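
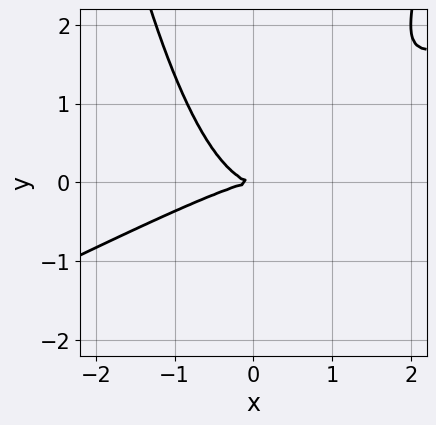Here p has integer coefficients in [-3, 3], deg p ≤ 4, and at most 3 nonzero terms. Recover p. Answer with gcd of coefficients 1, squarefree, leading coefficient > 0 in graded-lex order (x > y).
1. deg p = 3. A generic line meets the curve in up to 3 points.
2. Observable constraints: it crosses the y-axis at the gridline y = 0; it crosses the x-axis at the gridline x = 0.
3. These observations pin down the coefficients.

x^3 - 2*x^2*y + 2*y^2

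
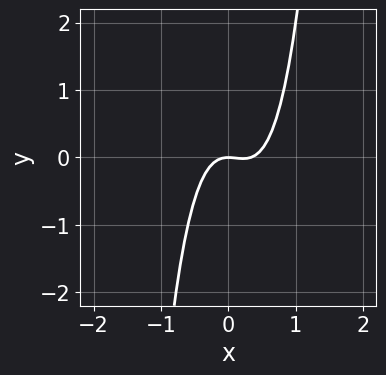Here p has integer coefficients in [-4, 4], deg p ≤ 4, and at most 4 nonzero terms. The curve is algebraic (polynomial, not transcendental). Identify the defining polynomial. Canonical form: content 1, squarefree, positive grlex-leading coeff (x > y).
3*x^3 - x^2 - y

1. deg p = 3. A generic line meets the curve in up to 3 points.
2. Observable constraints: one x-axis crossing is at x = 0; one y-axis crossing is at y = 0.
3. Together with the visible shape, these determine p as stated.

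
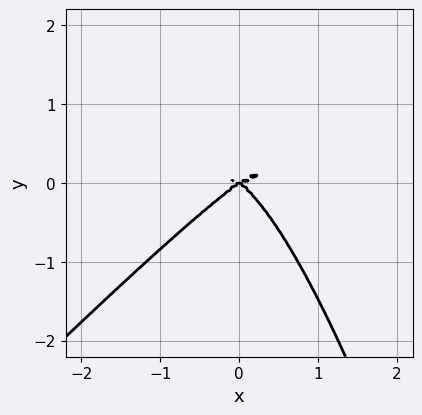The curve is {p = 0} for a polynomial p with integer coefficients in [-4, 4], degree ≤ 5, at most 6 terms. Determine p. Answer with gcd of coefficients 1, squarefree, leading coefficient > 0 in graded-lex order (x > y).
2*x^4 - 2*x^3*y - x^2*y + 2*y^3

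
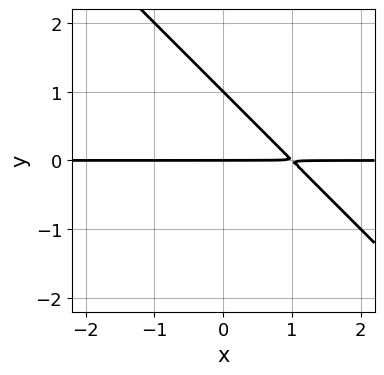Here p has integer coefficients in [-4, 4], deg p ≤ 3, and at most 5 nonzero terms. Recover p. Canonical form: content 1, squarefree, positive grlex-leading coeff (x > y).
x*y + y^2 - y

(a) deg p = 2.
(b) From the axis intercepts and sections: among the integer gridlines, it crosses the y-axis at y ∈ {0, 1}; the visible x-axis segment lies entirely on the curve.
(c) Assembling these constraints gives the stated polynomial.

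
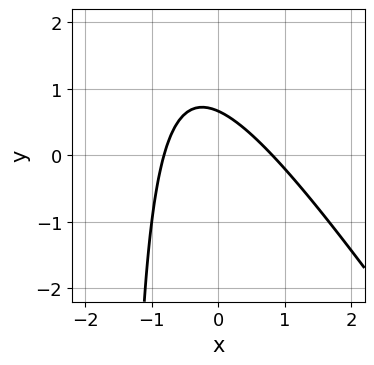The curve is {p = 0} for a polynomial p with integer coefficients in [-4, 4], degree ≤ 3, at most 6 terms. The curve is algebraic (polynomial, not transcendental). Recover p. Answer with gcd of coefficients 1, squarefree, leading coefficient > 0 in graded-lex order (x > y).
1. deg p = 2. No degree-1 curve has this shape.
2. Putting this together gives p.

3*x^2 + 2*x*y + 3*y - 2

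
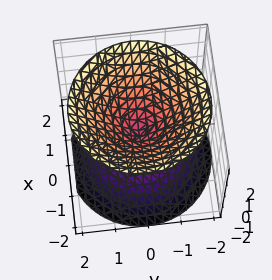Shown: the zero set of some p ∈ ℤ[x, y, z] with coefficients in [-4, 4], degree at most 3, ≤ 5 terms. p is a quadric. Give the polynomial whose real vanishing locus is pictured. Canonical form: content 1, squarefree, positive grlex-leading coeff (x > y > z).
First, there are 2 components. Treating them together as one polynomial.
Then, deg p = 2. Two nappes meeting at a single point; a quadric.
Then, symmetries: the z-axis is an axis of rotation, so x and y enter only as x² + y²; it's symmetric under z → −z, forcing even powers of z.
Then, from the axis intercepts and sections: it crosses the y-axis at the gridline y = 0; a circular section at z = -1 has radius exactly 1; it meets the x-axis at x = 0 (among the integer gridlines).
Finally, these observations pin down the coefficients.

x^2 + y^2 - z^2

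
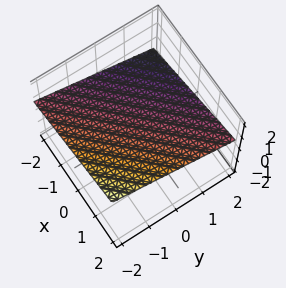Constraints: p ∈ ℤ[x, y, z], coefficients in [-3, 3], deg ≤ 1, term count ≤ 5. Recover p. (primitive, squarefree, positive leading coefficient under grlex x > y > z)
x - y - 3*z + 2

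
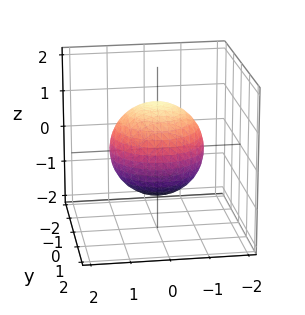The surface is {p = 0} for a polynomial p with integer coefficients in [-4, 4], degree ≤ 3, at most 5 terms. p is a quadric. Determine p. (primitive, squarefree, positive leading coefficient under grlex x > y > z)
2*x^2 + 2*y^2 + 2*z^2 - 3

1. deg p = 2. Bounded and convex; a quadric.
2. Symmetry: the z-axis is an axis of rotation, so x and y enter only as x² + y²; the z ↦ −z reflection is a symmetry, so z appears only in even powers.
3. Reading off the gridlines: a circular section at z = 0 has radius between 1 and 2.
4. Assembling these constraints gives the stated polynomial.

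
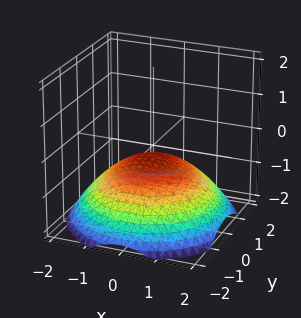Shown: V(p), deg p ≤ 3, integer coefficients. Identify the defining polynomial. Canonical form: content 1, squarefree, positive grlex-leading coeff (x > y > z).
First, the degree is 2 — the shape is more complex than any degree-1 surface.
Then, symmetries: the z-axis is an axis of rotation, so x and y enter only as x² + y².
Next, observable constraints: a circular section at z = -1 has radius between 1 and 2; the surface avoids every integer y-axis point in the box; it misses every integer gridline on the x-axis.
Finally, putting this together gives p.

x^2 + y^2 + 3*z + 1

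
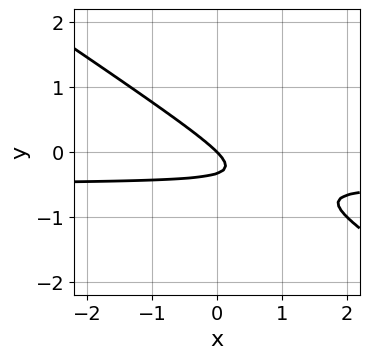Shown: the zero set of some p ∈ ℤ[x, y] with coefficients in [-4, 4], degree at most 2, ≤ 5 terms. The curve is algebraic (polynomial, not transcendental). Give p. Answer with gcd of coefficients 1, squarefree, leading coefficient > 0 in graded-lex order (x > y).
First, degree: a generic line meets the curve in up to 2 points, so deg p = 2.
Next, checking where it meets the axes: one y-axis crossing is at y = 0; it meets the x-axis at x = 0 (among the integer gridlines).
Finally, solving for integer coefficients yields p as stated.

2*x*y + 3*y^2 + x + y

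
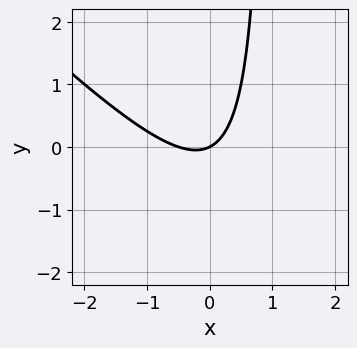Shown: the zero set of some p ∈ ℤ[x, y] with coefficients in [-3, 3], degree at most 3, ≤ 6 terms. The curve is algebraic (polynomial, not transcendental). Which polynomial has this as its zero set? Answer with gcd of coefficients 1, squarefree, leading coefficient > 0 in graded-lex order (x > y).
2*x^2 + 2*x*y + x - 2*y

Degree: no degree-1 curve has this shape, so deg p = 2.
From the visible intercepts: it meets the x-axis at x = 0 (among the integer gridlines); it meets the y-axis at y = 0 (among the integer gridlines).
Putting this together gives p.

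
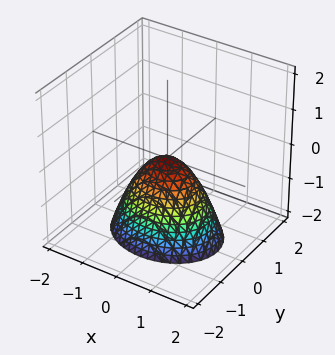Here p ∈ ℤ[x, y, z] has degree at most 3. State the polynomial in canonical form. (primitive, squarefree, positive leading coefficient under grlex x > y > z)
2*x^2 + 3*y^2 + 2*z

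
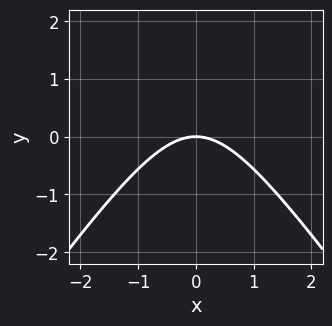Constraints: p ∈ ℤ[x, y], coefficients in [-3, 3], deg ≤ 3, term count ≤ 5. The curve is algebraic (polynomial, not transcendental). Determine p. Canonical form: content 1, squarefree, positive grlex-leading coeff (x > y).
2*x^2 - y^2 + 3*y

1. deg p = 2.
2. Symmetries: mirror symmetry x ↦ −x ⇒ only even powers of x.
3. Observable constraints: it meets the x-axis at x = 0 (among the integer gridlines); one y-axis crossing is at y = 0.
4. Together with the visible shape, these determine p as stated.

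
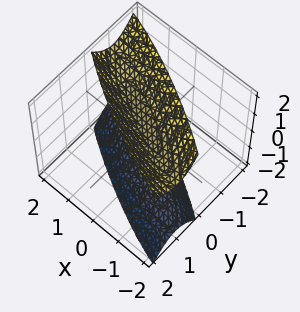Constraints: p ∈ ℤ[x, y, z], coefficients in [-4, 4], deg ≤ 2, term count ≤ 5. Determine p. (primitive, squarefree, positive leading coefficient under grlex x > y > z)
(a) I count 2 distinct pieces. Treating them together as one polynomial.
(b) The degree is 2 — no degree-1 surface has this shape.
(c) From the visible intercepts: the surface avoids every integer x-axis point in the box; it misses every integer gridline on the y-axis; among the integer gridlines, it crosses the z-axis at z ∈ {-1, 1}.
(d) Solving for integer coefficients yields p as stated.

x^2 + 3*x*y + 3*y^2 - z^2 + 1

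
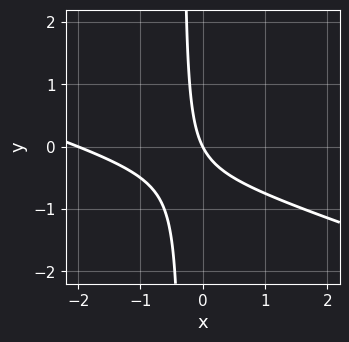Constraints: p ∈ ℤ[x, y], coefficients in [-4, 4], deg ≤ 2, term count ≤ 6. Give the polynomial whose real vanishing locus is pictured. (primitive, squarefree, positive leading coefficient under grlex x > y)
First, deg p = 2.
Then, against the integer gridlines: it crosses the y-axis at the gridline y = 0; among the integer gridlines, it crosses the x-axis at x ∈ {-2, 0}.
Finally, matching integer coefficients to the picture gives p.

x^2 + 3*x*y + 2*x + y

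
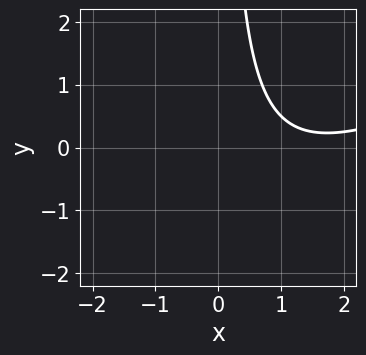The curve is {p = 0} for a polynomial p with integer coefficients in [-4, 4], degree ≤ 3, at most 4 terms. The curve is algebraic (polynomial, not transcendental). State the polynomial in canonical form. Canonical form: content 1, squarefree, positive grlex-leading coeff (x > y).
The degree is 2 — no degree-1 curve has this shape.
Observable constraints: the curve avoids every integer x-axis point in the box; the curve avoids every integer y-axis point in the box.
Fitting integer coefficients to these (and the overall shape) gives p.

x^2 - 2*x*y - 3*x + 3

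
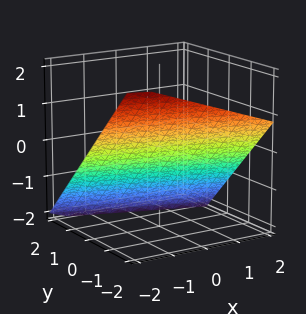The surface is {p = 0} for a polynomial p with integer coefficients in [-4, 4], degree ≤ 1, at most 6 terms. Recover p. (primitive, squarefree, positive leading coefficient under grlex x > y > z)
x + 3*y + 3*z + 2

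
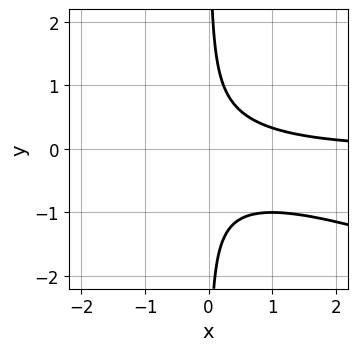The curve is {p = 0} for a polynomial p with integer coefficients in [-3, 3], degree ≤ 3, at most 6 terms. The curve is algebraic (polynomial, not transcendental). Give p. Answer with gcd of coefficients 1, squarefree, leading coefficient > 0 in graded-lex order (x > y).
First, degree: the shape is more complex than any degree-2 curve, so deg p = 3.
Then, reading off the gridlines: it misses every integer gridline on the y-axis; it misses every integer gridline on the x-axis.
Finally, matching integer coefficients to the picture gives p.

x^2*y + 3*x*y^2 + x*y - 1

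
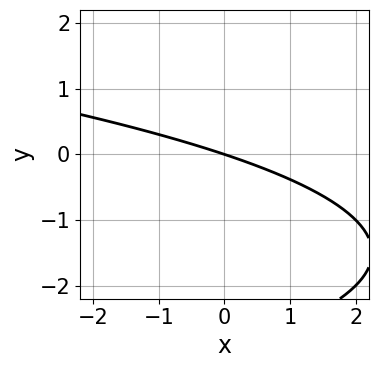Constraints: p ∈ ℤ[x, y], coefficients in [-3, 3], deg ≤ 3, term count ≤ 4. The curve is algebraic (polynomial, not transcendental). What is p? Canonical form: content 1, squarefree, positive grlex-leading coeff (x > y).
y^2 + x + 3*y

First, the degree is 2 — a generic line meets the curve in up to 2 points.
Then, against the integer gridlines: it meets the y-axis at y = 0 (among the integer gridlines); it crosses the x-axis at the gridline x = 0.
Finally, fitting integer coefficients to these (and the overall shape) gives p.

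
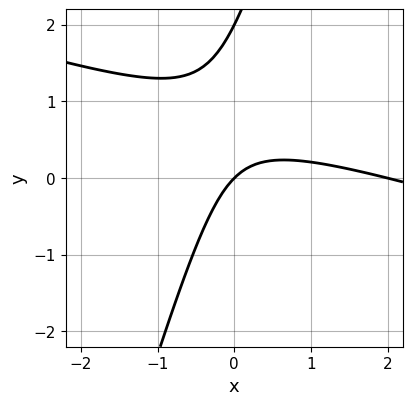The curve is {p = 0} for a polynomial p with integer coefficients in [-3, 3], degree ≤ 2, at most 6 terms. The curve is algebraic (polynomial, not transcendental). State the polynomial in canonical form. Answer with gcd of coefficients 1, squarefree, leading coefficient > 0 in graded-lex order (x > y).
x^2 + 3*x*y - y^2 - 2*x + 2*y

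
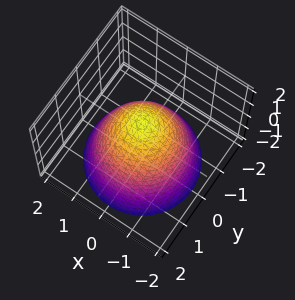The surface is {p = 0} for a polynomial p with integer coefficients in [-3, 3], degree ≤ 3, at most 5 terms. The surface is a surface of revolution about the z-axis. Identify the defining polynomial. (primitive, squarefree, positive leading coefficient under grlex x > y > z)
First, the degree is 2 — no degree-1 surface has this shape.
Next, symmetries: rotational symmetry about the z-axis ⇒ p depends on x, y only through x² + y².
Then, from the visible intercepts: a circular section at z = -2 has radius between 1 and 2; among the integer gridlines, it crosses the y-axis at y ∈ {-1, 1}; the x-axis gridline crossings are at x ∈ {-1, 1}.
Finally, the integer polynomial consistent with all of this is the stated p.

x^2 + y^2 + z - 1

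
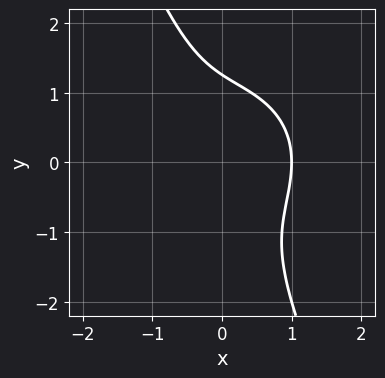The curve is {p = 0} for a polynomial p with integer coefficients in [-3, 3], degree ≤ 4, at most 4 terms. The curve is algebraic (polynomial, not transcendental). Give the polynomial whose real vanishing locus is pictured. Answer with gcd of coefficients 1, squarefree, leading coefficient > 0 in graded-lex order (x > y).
Degree: a generic line meets the curve in up to 3 points, so deg p = 3.
Checking where it meets the axes: one x-axis crossing is at x = 1.
Fitting integer coefficients to these (and the overall shape) gives p.

2*x^3 + 2*x*y^2 + y^3 - 2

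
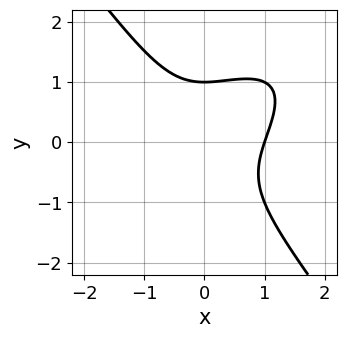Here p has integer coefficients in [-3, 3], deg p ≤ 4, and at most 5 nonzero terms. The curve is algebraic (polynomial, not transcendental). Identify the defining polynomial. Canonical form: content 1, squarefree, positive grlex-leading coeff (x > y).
1. The degree is 3 — no degree-2 curve has this shape.
2. Checking where it meets the axes: it meets the x-axis at x = 1 (among the integer gridlines); it meets the y-axis at y = 1 (among the integer gridlines).
3. Together with the visible shape, these determine p as stated.

x^3 - x^2*y + y^3 - 1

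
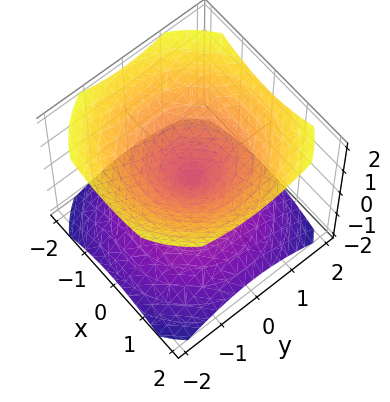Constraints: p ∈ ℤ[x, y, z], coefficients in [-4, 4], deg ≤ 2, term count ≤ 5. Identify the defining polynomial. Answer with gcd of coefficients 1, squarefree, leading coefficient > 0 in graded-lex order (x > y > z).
First, there are 2 components.
Then, the degree is 2 — two nappes meeting at a single point; a quadric.
Next, symmetries: mirror symmetry z ↦ −z ⇒ only even powers of z; rotational symmetry about the z-axis ⇒ p depends on x, y only through x² + y².
Then, reading off the gridlines: it crosses the y-axis at the gridline y = 0; one x-axis crossing is at x = 0.
Finally, solving for integer coefficients yields p as stated.

2*x^2 + 2*y^2 - 3*z^2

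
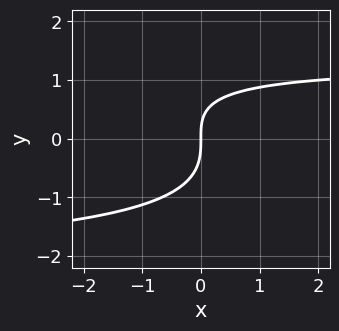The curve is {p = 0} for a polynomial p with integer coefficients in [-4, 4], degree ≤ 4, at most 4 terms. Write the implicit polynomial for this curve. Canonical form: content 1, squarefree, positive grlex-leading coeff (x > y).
x*y^2 + 2*y^3 + x*y - 3*x

1. The degree is 3 — a generic line meets the curve in up to 3 points.
2. Observable constraints: it meets the x-axis at x = 0 (among the integer gridlines); it crosses the y-axis at the gridline y = 0.
3. Solving for integer coefficients yields p as stated.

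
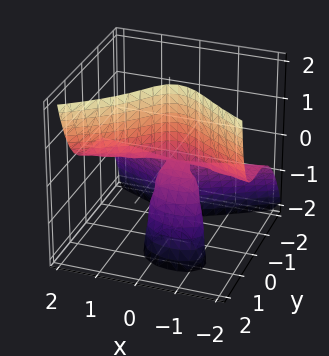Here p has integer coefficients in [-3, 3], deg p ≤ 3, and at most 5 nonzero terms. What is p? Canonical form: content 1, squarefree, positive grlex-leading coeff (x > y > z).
(a) Degree: the shape is more complex than any degree-2 surface, so deg p = 3.
(b) Observable constraints: the visible z-axis segment lies entirely on the surface; the visible x-axis segment lies entirely on the surface; one y-axis crossing is at y = 0.
(c) Together with the visible shape, these determine p as stated.

2*x^2*z + x*y*z - 3*y^3 + x*z - 2*y*z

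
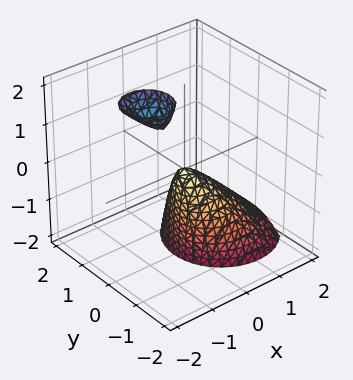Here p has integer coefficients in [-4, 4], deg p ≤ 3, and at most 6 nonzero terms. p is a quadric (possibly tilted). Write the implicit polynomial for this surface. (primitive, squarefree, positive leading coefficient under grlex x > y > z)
3*x^2 + 3*x*z + 3*y^2 + z

1. There are 2 components. Treating them together as one polynomial.
2. The degree is 2 — no degree-1 surface has this shape.
3. From the axis intercepts and sections: it meets the z-axis at z = 0 (among the integer gridlines); one y-axis crossing is at y = 0; it meets the x-axis at x = 0 (among the integer gridlines).
4. Assembling these constraints gives the stated polynomial.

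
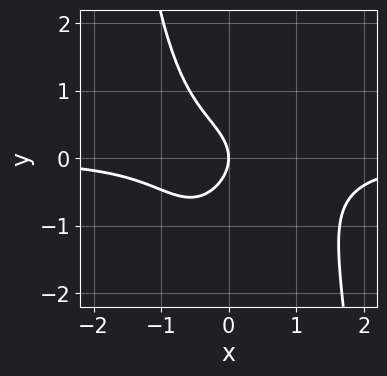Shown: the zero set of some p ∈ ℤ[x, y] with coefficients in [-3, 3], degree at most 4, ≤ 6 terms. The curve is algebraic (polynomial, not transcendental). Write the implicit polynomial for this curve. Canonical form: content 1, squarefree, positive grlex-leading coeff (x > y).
1. deg p = 4. No degree-3 curve has this shape.
2. Reading off the gridlines: it crosses the y-axis at the gridline y = 0; it meets the x-axis at x = 0 (among the integer gridlines).
3. Fitting integer coefficients to these (and the overall shape) gives p.

3*x^3*y - 2*x^2*y + 3*y^2 + 3*x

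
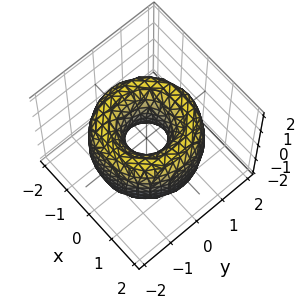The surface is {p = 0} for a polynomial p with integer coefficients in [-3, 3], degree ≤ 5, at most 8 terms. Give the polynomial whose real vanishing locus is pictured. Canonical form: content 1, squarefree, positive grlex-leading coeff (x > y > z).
1. The degree is 4 — the shape is more complex than any degree-3 surface.
2. Symmetries: the z-axis is an axis of rotation, so x and y enter only as x² + y².
3. Observable constraints: the surface avoids every integer z-axis point in the box; a circular section at z = 1 has radius exactly 1.
4. Matching integer coefficients to the picture gives p.

x^4 + 2*x^2*y^2 + y^4 - 3*x^2 - 3*y^2 + z^2 + 1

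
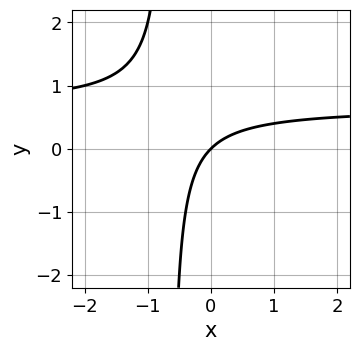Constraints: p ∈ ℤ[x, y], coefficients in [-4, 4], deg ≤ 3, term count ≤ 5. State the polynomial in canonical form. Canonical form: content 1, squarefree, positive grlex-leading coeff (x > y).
1. deg p = 2.
2. Checking where it meets the axes: it meets the y-axis at y = 0 (among the integer gridlines); it meets the x-axis at x = 0 (among the integer gridlines).
3. Putting this together gives p.

3*x*y - 2*x + 2*y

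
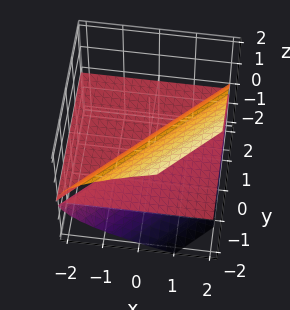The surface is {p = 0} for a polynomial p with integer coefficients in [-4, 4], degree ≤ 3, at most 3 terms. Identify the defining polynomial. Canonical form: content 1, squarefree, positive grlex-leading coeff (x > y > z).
2*z^3 - 3*x*z + 3*y*z

There are 2 components. Treating them together as one polynomial.
The degree is 3 — a generic line meets the surface in up to 3 points.
From the axis intercepts and sections: every point of the y-axis in the box is on the surface; it meets the z-axis at z = 0 (among the integer gridlines).
Solving for integer coefficients yields p as stated. Check: (-1, 0, 0) on the x-axis lies on the surface, and p(-1, 0, 0) = 0. ✓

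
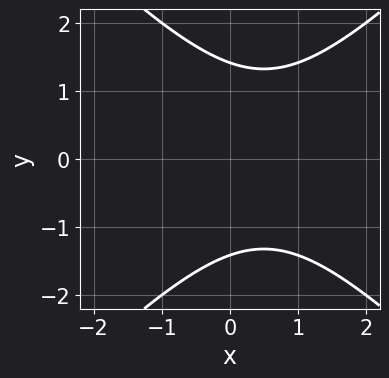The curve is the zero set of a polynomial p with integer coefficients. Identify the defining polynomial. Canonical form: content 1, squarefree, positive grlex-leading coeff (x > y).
1. deg p = 2. The shape is more complex than any degree-1 curve.
2. Symmetries: the y ↦ −y reflection is a symmetry, so y appears only in even powers.
3. From the axis intercepts and sections: no x-intercept at any integer in the box.
4. These observations pin down the coefficients.

x^2 - y^2 - x + 2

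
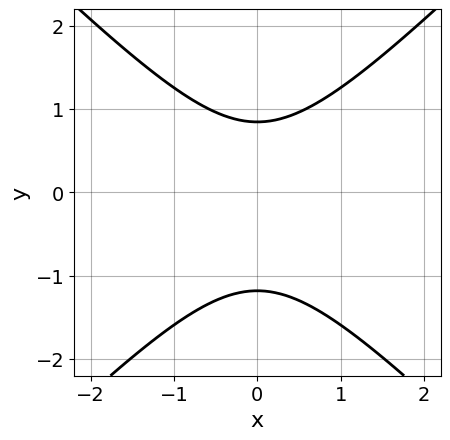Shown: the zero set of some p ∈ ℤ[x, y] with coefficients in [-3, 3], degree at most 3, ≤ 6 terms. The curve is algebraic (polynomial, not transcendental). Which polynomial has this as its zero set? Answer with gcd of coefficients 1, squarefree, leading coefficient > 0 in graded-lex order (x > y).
1. deg p = 2. A generic line meets the curve in up to 2 points.
2. Symmetries: mirror symmetry x ↦ −x ⇒ only even powers of x.
3. Against the integer gridlines: it misses every integer gridline on the x-axis.
4. Fitting integer coefficients to these (and the overall shape) gives p.

3*x^2 - 3*y^2 - y + 3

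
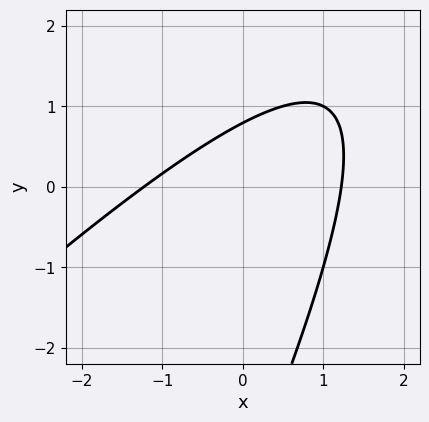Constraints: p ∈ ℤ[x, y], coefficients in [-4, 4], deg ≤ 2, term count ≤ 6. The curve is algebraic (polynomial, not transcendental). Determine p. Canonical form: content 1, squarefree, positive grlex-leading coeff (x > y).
2*x^2 - 3*x*y + y^2 + 3*y - 3

First, the degree is 2 — the shape is more complex than any degree-1 curve.
Finally, the integer polynomial consistent with all of this is the stated p.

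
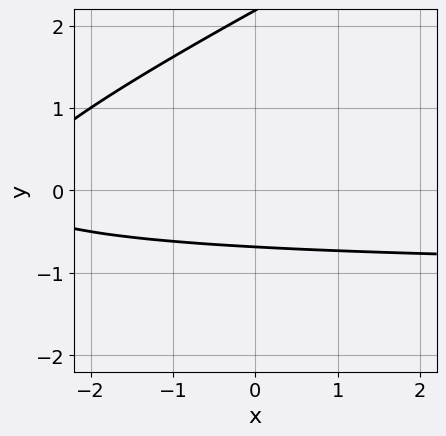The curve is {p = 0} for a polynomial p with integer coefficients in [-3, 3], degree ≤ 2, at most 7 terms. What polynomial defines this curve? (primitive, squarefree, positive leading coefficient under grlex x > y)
x*y - 2*y^2 + x + 3*y + 3

(a) The degree is 2 — no degree-1 curve has this shape.
(b) Against the integer gridlines: no x-intercept at any integer in the box.
(c) Putting this together gives p.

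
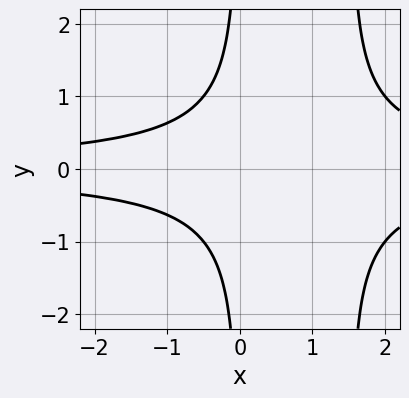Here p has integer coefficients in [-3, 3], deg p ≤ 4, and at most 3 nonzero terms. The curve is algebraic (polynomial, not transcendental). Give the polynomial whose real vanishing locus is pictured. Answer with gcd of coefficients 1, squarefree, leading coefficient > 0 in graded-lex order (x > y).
2*x^2*y^2 - 3*x*y^2 - 2

Degree: no degree-3 curve has this shape, so deg p = 4.
Symmetries: mirror symmetry y ↦ −y ⇒ only even powers of y.
Against the integer gridlines: the curve avoids every integer x-axis point in the box; no y-intercept at any integer in the box.
The integer polynomial consistent with all of this is the stated p.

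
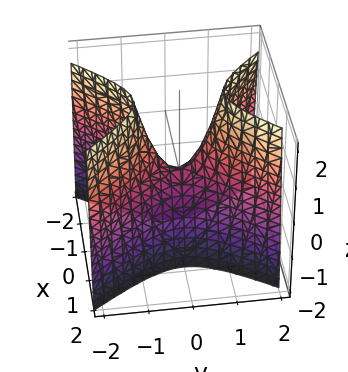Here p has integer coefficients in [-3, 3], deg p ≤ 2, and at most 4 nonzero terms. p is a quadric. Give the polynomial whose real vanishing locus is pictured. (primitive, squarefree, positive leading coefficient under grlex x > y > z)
Degree: a saddle surface; a quadric, so deg p = 2.
Symmetries: the y ↦ −y reflection is a symmetry, so y appears only in even powers; the x ↦ −x reflection is a symmetry, so x appears only in even powers.
Observable constraints: one z-axis crossing is at z = 0; one x-axis crossing is at x = 0; it crosses the y-axis at the gridline y = 0.
Together with the visible shape, these determine p as stated.

3*x^2 - 2*y^2 + z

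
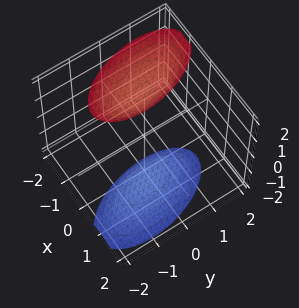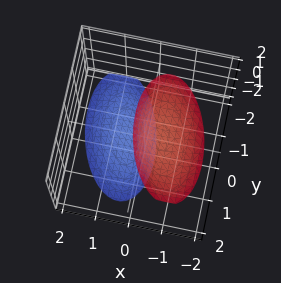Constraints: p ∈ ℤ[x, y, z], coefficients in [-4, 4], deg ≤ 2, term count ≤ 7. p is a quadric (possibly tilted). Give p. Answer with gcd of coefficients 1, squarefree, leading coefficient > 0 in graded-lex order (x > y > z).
1. The picture has 2 separate pieces.
2. Degree: a generic line meets the surface in up to 2 points, so deg p = 2.
3. From the axis intercepts and sections: the surface avoids every integer y-axis point in the box; it misses every integer gridline on the x-axis.
4. Together with the visible shape, these determine p as stated.

3*x^2 + x*y + 2*x*z + y^2 - z^2 + 3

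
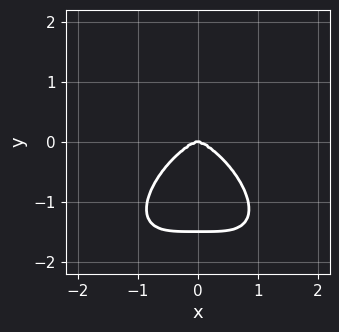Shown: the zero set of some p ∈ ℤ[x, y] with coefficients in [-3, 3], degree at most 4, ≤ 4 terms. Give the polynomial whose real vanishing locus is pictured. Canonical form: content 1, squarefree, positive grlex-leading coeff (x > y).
(a) The degree is 4 — no degree-3 curve has this shape.
(b) Symmetries: mirror symmetry x ↦ −x ⇒ only even powers of x.
(c) Observable constraints: it meets the x-axis at x = 0 (among the integer gridlines); one y-axis crossing is at y = 0.
(d) Matching integer coefficients to the picture gives p.

2*x^4 + 2*y^4 + 3*y^3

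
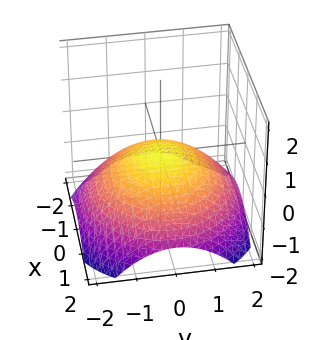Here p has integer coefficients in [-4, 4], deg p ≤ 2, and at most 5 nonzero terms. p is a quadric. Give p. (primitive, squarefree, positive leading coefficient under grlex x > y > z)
x^2 + y^2 + 3*z

(a) The degree is 2 — a paraboloid; a quadric.
(b) Symmetries: every cross-section ⟂ z is a circle, so x, y appear only via x² + y².
(c) From the axis intercepts and sections: it meets the y-axis at y = 0 (among the integer gridlines); it meets the x-axis at x = 0 (among the integer gridlines).
(d) The integer polynomial consistent with all of this is the stated p.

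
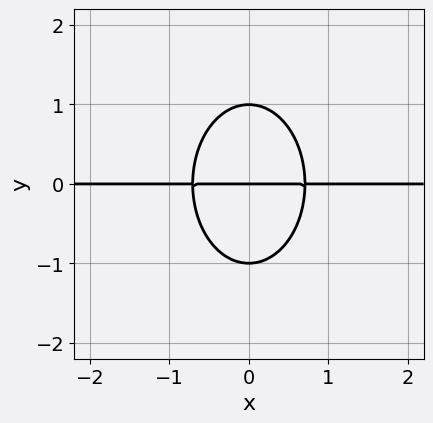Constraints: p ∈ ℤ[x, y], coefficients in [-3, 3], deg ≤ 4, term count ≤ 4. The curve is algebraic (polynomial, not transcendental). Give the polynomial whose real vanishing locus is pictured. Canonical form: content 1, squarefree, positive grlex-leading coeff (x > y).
deg p = 3.
Symmetries: mirror symmetry x ↦ −x ⇒ only even powers of x.
Reading off the gridlines: the y-axis gridline crossings are at y ∈ {-1, 0, 1}; every point of the x-axis in the box is on the curve.
These observations pin down the coefficients.

2*x^2*y + y^3 - y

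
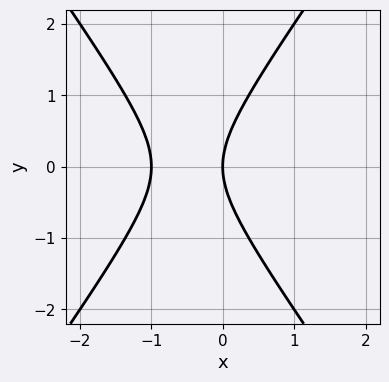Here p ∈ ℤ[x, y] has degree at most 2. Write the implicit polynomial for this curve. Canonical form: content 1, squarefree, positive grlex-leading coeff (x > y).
First, degree: the shape is more complex than any degree-1 curve, so deg p = 2.
Next, symmetries: the y ↦ −y reflection is a symmetry, so y appears only in even powers.
Next, from the axis intercepts and sections: the x-axis gridline crossings are at x ∈ {-1, 0}; one y-axis crossing is at y = 0.
Finally, fitting integer coefficients to these (and the overall shape) gives p.

2*x^2 - y^2 + 2*x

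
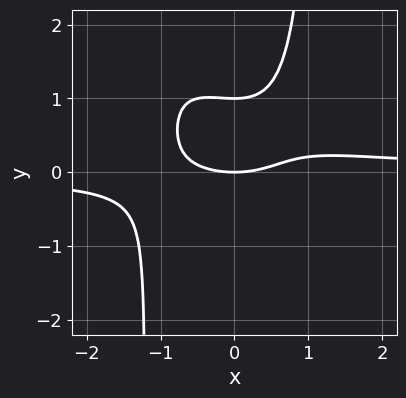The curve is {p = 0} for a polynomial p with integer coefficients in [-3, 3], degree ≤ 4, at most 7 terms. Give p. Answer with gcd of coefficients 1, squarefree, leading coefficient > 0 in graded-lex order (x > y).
2*x^3*y + 2*x^2*y^2 - x^2 - 3*y^2 + 3*y

First, degree: no degree-3 curve has this shape, so deg p = 4.
Next, reading off the gridlines: one x-axis crossing is at x = 0; among the integer gridlines, it crosses the y-axis at y ∈ {0, 1}.
Finally, solving for integer coefficients yields p as stated.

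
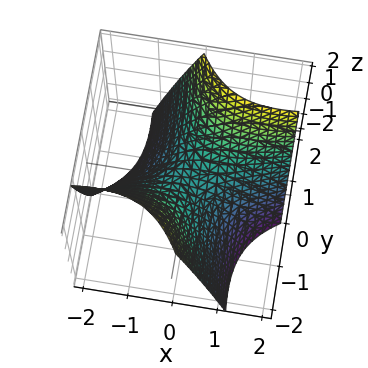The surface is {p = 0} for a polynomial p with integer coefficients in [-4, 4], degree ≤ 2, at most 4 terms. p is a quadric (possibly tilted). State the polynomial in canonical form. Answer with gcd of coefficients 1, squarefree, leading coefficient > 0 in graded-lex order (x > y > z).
x^2 - 3*x*y - y^2 + 2*z

(a) The degree is 2 — the shape is more complex than any degree-1 surface.
(b) Against the integer gridlines: it crosses the x-axis at the gridline x = 0; it meets the z-axis at z = 0 (among the integer gridlines); it crosses the y-axis at the gridline y = 0.
(c) Fitting integer coefficients to these (and the overall shape) gives p.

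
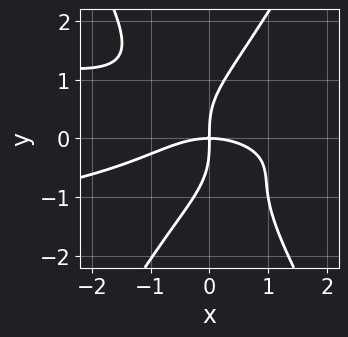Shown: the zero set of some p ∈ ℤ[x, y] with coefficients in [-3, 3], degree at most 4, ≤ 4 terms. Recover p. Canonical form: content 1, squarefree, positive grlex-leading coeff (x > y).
3*x^2*y^2 - y^4 + x^3 + 3*x*y

Degree: no degree-3 curve has this shape, so deg p = 4.
From the axis intercepts and sections: it crosses the y-axis at the gridline y = 0; one x-axis crossing is at x = 0.
Matching integer coefficients to the picture gives p.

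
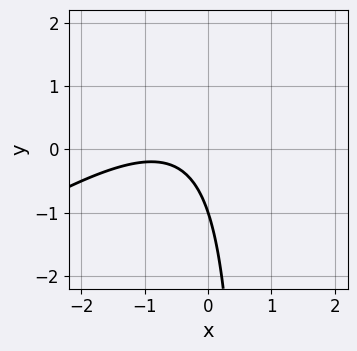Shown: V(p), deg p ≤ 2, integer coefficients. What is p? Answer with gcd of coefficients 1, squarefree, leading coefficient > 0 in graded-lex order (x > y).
2*x^2 - 3*x*y + 3*x + 2*y + 2

1. Degree: no degree-1 curve has this shape, so deg p = 2.
2. Observable constraints: it crosses the y-axis at the gridline y = -1; the curve avoids every integer x-axis point in the box.
3. Together with the visible shape, these determine p as stated.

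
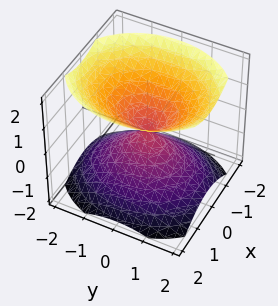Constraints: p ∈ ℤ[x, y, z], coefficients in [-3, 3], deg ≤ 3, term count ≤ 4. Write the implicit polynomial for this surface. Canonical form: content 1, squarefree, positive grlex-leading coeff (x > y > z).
The picture has 2 separate pieces. They look like related sheets of one shape, so recover p as a whole.
deg p = 2. Two nappes meeting at a single point; a quadric.
Symmetries: the x ↦ −x reflection is a symmetry, so x appears only in even powers; it's symmetric under y → −y, forcing even powers of y; mirror symmetry z ↦ −z ⇒ only even powers of z.
From the visible intercepts: it meets the y-axis at y = 0 (among the integer gridlines); it crosses the x-axis at the gridline x = 0.
Solving for integer coefficients yields p as stated.

3*x^2 + 2*y^2 - 3*z^2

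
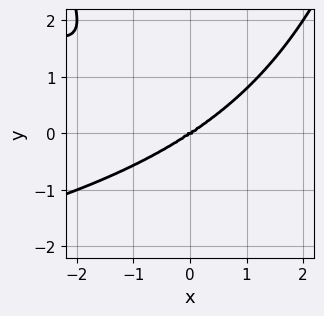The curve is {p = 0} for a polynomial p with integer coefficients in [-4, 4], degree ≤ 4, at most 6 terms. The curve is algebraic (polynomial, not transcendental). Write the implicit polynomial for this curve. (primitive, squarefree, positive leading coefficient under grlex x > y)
1. The degree is 4 — no degree-3 curve has this shape.
2. From the axis intercepts and sections: it crosses the y-axis at the gridline y = 0; it meets the x-axis at x = 0 (among the integer gridlines).
3. Putting this together gives p.

x^2*y^2 + x^3 - x*y^2 - 2*y^3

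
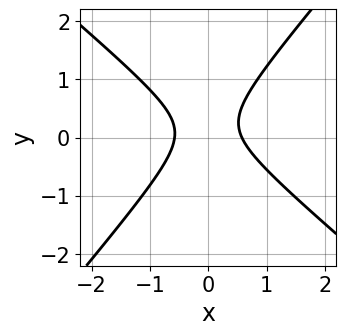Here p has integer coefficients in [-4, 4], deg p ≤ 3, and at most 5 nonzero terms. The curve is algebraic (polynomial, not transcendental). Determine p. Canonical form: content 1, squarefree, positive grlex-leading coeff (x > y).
First, degree: no degree-1 curve has this shape, so deg p = 2.
Next, reading off the gridlines: no y-intercept at any integer in the box.
Finally, fitting integer coefficients to these (and the overall shape) gives p.

3*x^2 + x*y - 3*y^2 + y - 1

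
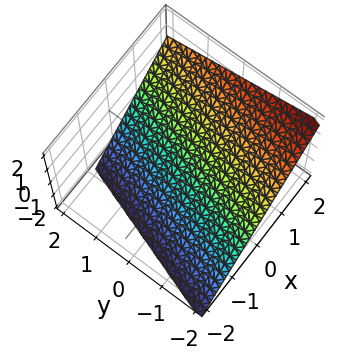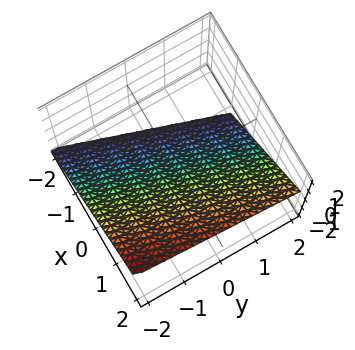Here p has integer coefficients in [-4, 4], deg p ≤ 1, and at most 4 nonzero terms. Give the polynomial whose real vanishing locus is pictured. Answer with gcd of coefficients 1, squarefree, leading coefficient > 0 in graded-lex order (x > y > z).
3*x - y - 3*z - 2

(a) The degree is 1 — the surface is flat (a plane).
(b) Against the integer gridlines: one y-axis crossing is at y = -2.
(c) Putting this together gives p.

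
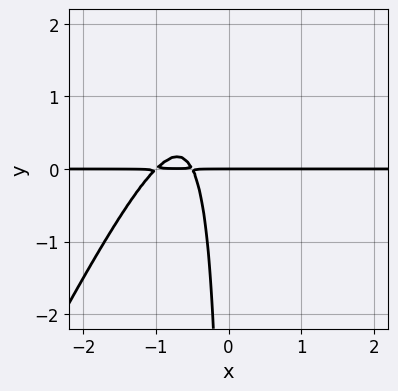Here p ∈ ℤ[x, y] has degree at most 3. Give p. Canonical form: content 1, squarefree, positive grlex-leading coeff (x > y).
2*x^2*y - x*y^2 + 3*x*y + y

1. The degree is 3 — no degree-2 curve has this shape.
2. From the axis intercepts and sections: every point of the x-axis in the box is on the curve; it crosses the y-axis at the gridline y = 0.
3. The integer polynomial consistent with all of this is the stated p.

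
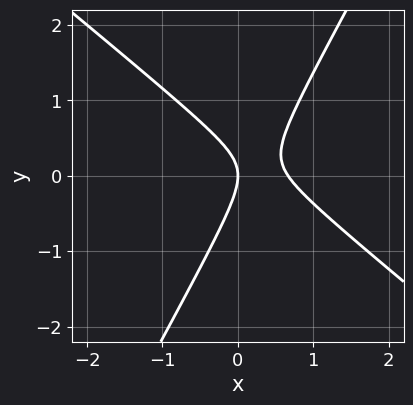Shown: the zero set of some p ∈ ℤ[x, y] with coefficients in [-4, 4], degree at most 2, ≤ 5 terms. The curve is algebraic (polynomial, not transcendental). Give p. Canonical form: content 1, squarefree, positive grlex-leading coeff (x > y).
3*x^2 + 2*x*y - 2*y^2 - 2*x

Degree: the shape is more complex than any degree-1 curve, so deg p = 2.
Against the integer gridlines: one x-axis crossing is at x = 0; it meets the y-axis at y = 0 (among the integer gridlines).
The integer polynomial consistent with all of this is the stated p.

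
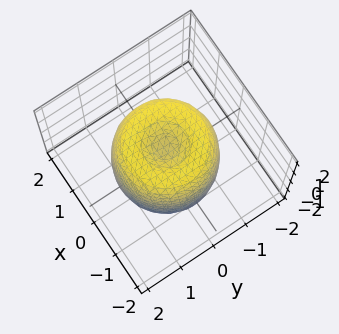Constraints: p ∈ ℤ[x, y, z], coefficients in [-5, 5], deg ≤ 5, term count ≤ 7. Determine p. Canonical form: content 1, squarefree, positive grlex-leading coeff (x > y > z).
2*x^4 + 4*x^2*y^2 + 2*y^4 - 3*x^2 - 3*y^2 + z^2 - 1

Degree: no degree-3 surface has this shape, so deg p = 4.
By symmetry, the z-axis is an axis of rotation, so x and y enter only as x² + y².
From the axis intercepts and sections: a circular section at z = 1 has radius between 1 and 2; the z-axis gridline crossings are at z ∈ {-1, 1}.
Solving for integer coefficients yields p as stated.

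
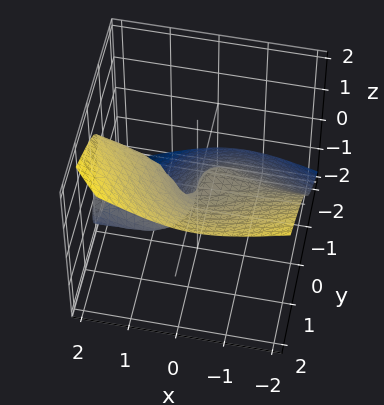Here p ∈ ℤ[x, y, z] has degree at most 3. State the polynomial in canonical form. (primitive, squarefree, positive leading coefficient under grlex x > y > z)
2*x^2*y + y^3 - 3*z^3 + 3*x*z - x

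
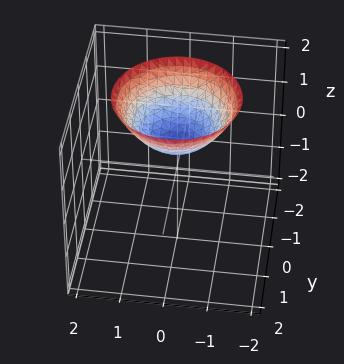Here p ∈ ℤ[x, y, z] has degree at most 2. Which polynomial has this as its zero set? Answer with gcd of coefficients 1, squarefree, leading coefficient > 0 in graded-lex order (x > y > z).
The degree is 2 — a generic line meets the surface in up to 2 points.
By symmetry, the surface is invariant under rotation about z: p = q(x² + y², z).
Reading off the gridlines: the surface avoids every integer y-axis point in the box; it misses every integer gridline on the x-axis; a circular section at z = 2 has radius between 1 and 2.
Together with the visible shape, these determine p as stated.

2*x^2 + 2*y^2 - 3*z + 2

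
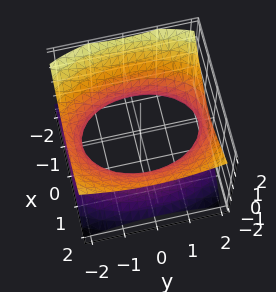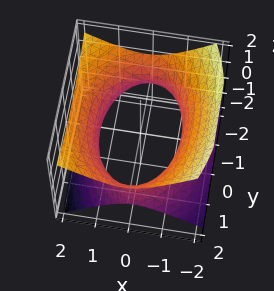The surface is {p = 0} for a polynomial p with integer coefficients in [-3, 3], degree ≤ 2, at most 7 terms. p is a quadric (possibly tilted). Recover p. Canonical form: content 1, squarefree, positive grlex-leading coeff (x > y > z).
2*x^2 - x*z + y^2 - 3*z^2 - 3

(a) Degree: the shape is more complex than any degree-1 surface, so deg p = 2.
(b) Against the integer gridlines: it misses every integer gridline on the z-axis.
(c) Putting this together gives p.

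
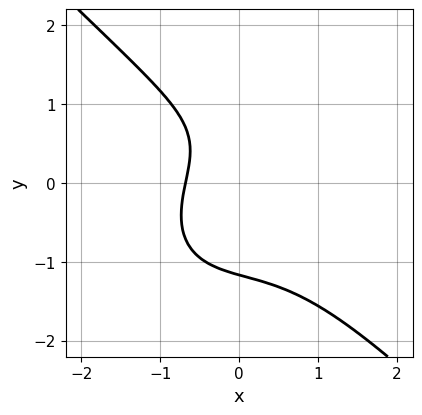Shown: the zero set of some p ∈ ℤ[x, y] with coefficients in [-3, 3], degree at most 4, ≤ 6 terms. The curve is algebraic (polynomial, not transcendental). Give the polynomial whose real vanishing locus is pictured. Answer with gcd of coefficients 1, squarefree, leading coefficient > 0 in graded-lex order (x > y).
2*x^3 + 2*y^3 + 2*x - y + 2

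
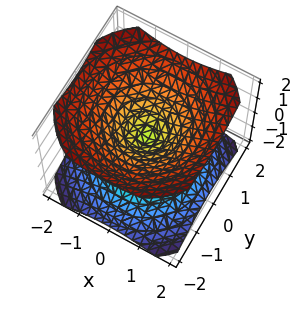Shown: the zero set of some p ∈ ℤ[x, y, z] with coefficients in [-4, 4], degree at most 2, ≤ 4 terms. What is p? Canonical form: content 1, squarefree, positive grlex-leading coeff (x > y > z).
2*x^2 + 2*y^2 - 3*z^2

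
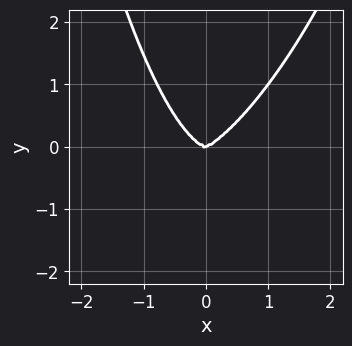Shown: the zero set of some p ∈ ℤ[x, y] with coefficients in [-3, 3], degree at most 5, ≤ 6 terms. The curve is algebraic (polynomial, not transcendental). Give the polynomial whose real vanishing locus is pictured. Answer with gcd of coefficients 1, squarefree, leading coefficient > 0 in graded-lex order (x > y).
3*x^4 - 3*x^3*y + 2*x^2*y^2 + x*y^2 - 3*y^3

deg p = 4. A generic line meets the curve in up to 4 points.
Checking where it meets the axes: one y-axis crossing is at y = 0; one x-axis crossing is at x = 0.
These observations pin down the coefficients.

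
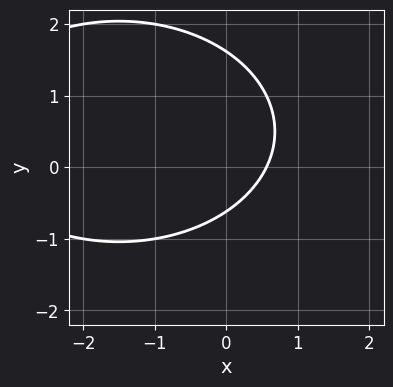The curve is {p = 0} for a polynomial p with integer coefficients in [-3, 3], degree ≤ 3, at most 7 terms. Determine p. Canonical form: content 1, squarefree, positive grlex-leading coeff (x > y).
First, degree: the shape is more complex than any degree-1 curve, so deg p = 2.
Finally, matching integer coefficients to the picture gives p.

x^2 + 2*y^2 + 3*x - 2*y - 2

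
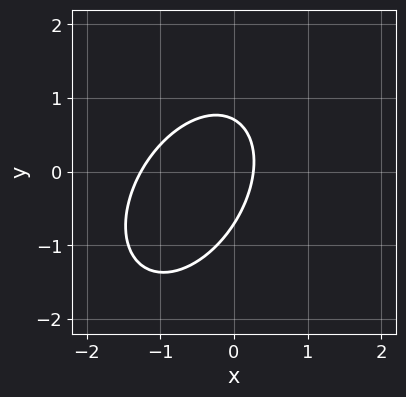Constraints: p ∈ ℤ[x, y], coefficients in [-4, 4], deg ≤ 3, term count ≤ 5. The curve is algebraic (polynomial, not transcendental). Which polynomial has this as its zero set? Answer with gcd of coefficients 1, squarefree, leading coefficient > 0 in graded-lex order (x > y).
First, deg p = 2.
Finally, putting this together gives p.

3*x^2 - 2*x*y + 2*y^2 + 3*x - 1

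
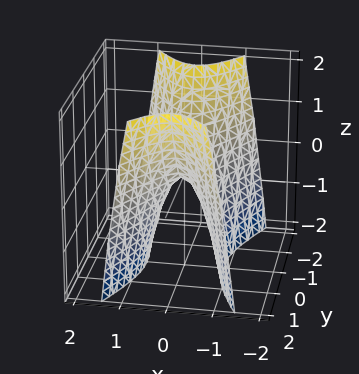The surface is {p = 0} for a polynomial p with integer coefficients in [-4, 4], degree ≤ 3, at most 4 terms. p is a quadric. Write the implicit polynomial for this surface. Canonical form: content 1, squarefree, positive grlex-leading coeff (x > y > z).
3*x^2 - y^2 + z

1. The degree is 2 — a hyperbolic paraboloid; a quadric.
2. Symmetries: mirror symmetry y ↦ −y ⇒ only even powers of y; mirror symmetry x ↦ −x ⇒ only even powers of x.
3. Observable constraints: it crosses the y-axis at the gridline y = 0; one z-axis crossing is at z = 0; it meets the x-axis at x = 0 (among the integer gridlines).
4. Together with the visible shape, these determine p as stated.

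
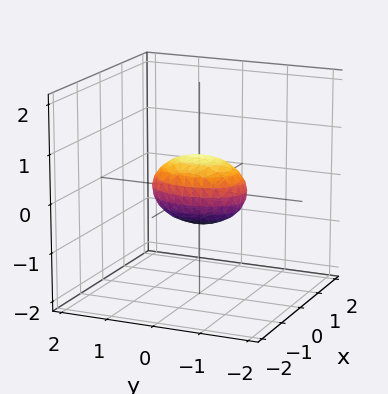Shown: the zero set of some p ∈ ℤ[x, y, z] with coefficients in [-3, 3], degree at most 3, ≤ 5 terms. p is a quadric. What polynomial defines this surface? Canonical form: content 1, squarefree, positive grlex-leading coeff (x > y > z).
2*x^2 + y^2 + 2*z^2 - 1

(a) Degree: bounded and convex; a quadric, so deg p = 2.
(b) Symmetries: the z ↦ −z reflection is a symmetry, so z appears only in even powers; mirror symmetry x ↦ −x ⇒ only even powers of x; the y ↦ −y reflection is a symmetry, so y appears only in even powers.
(c) From the visible intercepts: among the integer gridlines, it crosses the y-axis at y ∈ {-1, 1}.
(d) These observations pin down the coefficients.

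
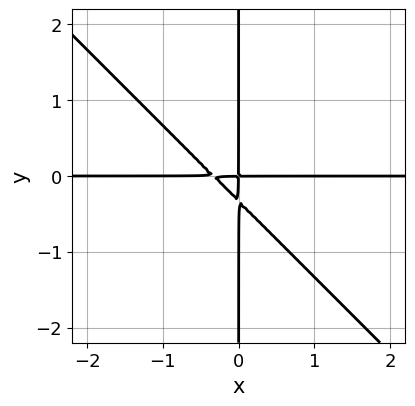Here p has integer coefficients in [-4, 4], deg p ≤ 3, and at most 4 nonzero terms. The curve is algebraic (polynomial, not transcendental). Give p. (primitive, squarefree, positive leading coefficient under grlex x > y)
The degree is 3 — no degree-2 curve has this shape.
Reading off the gridlines: the visible y-axis segment lies entirely on the curve; the visible x-axis segment lies entirely on the curve.
Fitting integer coefficients to these (and the overall shape) gives p.

3*x^2*y + 3*x*y^2 + x*y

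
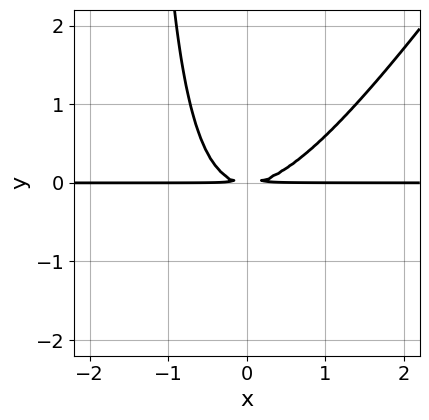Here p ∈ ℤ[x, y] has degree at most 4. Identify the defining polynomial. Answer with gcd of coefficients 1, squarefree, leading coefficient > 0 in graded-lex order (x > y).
1. Degree: the shape is more complex than any degree-2 curve, so deg p = 3.
2. Observable constraints: every point of the x-axis in the box is on the curve.
3. Assembling these constraints gives the stated polynomial.

3*x^2*y - 2*x*y^2 - 3*y^2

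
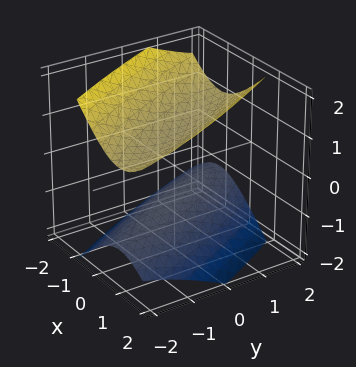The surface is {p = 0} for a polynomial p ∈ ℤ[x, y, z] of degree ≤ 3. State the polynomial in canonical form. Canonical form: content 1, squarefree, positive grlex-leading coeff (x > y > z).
1. There are 2 components. They look like related sheets of one shape, so recover p as a whole.
2. deg p = 2. A generic line meets the surface in up to 2 points.
3. From the visible intercepts: the surface avoids every integer y-axis point in the box; it misses every integer gridline on the x-axis.
4. Fitting integer coefficients to these (and the overall shape) gives p.

3*x^2 + 3*x*y + y^2 - 3*z^2 + 2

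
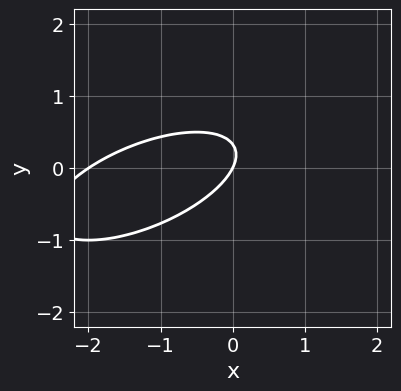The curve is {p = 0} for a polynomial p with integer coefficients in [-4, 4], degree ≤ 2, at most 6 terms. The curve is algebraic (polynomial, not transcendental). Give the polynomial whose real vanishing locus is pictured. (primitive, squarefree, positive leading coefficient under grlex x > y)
x^2 - 2*x*y + 3*y^2 + 2*x - y

(a) Degree: the shape is more complex than any degree-1 curve, so deg p = 2.
(b) From the visible intercepts: the x-axis gridline crossings are at x ∈ {-2, 0}; one y-axis crossing is at y = 0.
(c) Solving for integer coefficients yields p as stated.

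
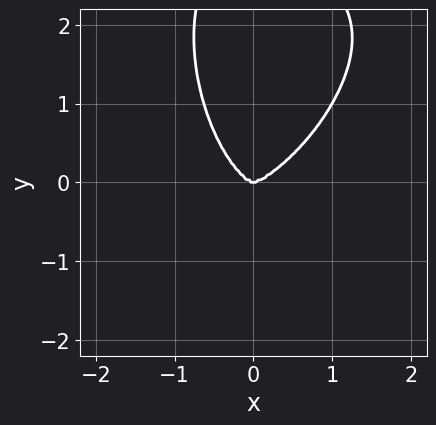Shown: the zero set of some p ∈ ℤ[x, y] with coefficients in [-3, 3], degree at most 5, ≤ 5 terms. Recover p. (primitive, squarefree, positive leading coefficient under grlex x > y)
1. The degree is 4 — no degree-3 curve has this shape.
2. Reading off the gridlines: it meets the y-axis at y = 0 (among the integer gridlines); one x-axis crossing is at x = 0.
3. Putting this together gives p.

3*x^4 - 3*x^3*y + 2*x^2*y^2 + y^4 - 3*y^3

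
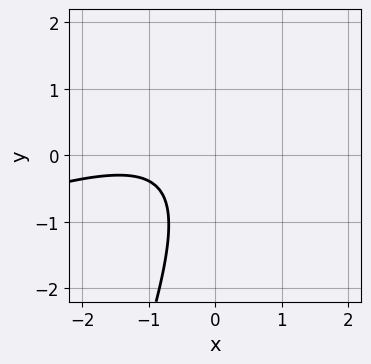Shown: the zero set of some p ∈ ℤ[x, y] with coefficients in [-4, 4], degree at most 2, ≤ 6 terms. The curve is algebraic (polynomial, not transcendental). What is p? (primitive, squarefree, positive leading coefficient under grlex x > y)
(a) The degree is 2 — no degree-1 curve has this shape.
(b) From the visible intercepts: no y-intercept at any integer in the box; it misses every integer gridline on the x-axis.
(c) Matching integer coefficients to the picture gives p.

x^2 - 3*x*y + y^2 + 2*x + 2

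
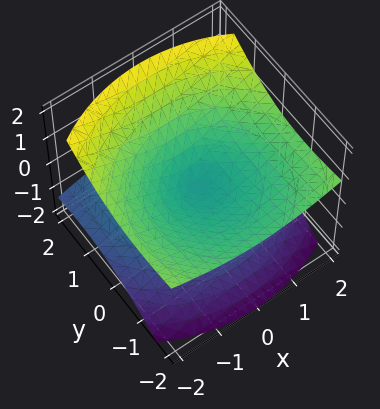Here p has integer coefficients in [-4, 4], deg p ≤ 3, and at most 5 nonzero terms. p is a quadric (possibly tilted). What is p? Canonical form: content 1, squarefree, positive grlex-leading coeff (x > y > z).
1. There are 2 components. Treating them together as one polynomial.
2. Degree: no degree-1 surface has this shape, so deg p = 2.
3. Against the integer gridlines: it meets the y-axis at y = 0 (among the integer gridlines); it meets the x-axis at x = 0 (among the integer gridlines); it crosses the z-axis at the gridline z = 0.
4. Assembling these constraints gives the stated polynomial.

x^2 + y^2 + 2*y*z - 3*z^2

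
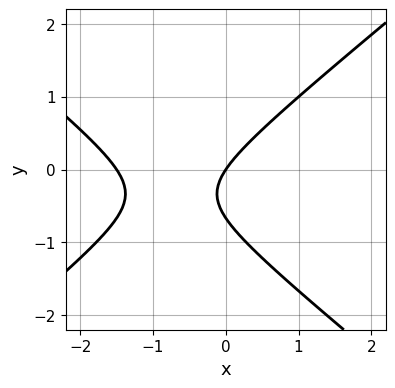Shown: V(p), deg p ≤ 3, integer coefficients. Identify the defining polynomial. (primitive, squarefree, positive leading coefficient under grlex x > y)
2*x^2 - 3*y^2 + 3*x - 2*y

1. deg p = 2. The shape is more complex than any degree-1 curve.
2. From the visible intercepts: it meets the y-axis at y = 0 (among the integer gridlines); it crosses the x-axis at the gridline x = 0.
3. These observations pin down the coefficients.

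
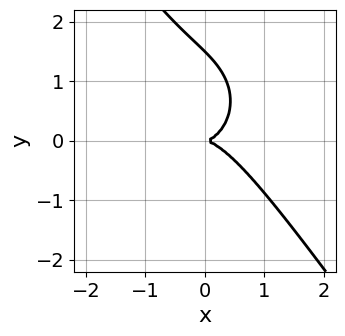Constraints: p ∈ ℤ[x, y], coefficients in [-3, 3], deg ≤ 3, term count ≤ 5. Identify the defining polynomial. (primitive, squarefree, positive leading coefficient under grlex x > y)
3*x^3 + x^2*y + 2*x*y^2 + 2*y^3 - 3*y^2

deg p = 3. The shape is more complex than any degree-2 curve.
From the axis intercepts and sections: it crosses the x-axis at the gridline x = 0; one y-axis crossing is at y = 0.
Putting this together gives p.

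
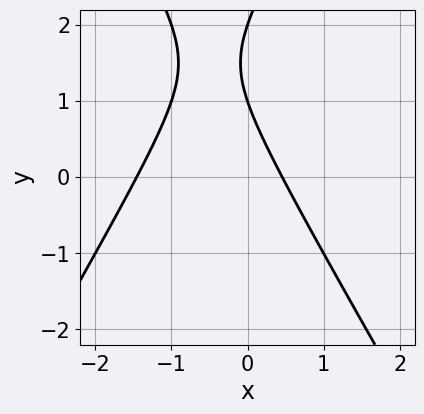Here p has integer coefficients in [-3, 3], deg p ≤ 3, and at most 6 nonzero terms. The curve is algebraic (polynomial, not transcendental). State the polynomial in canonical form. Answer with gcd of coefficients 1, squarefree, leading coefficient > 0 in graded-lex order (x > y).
1. The degree is 2 — the shape is more complex than any degree-1 curve.
2. Against the integer gridlines: the y-axis gridline crossings are at y ∈ {1, 2}.
3. The integer polynomial consistent with all of this is the stated p.

3*x^2 - y^2 + 3*x + 3*y - 2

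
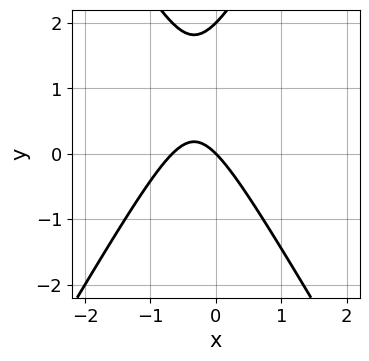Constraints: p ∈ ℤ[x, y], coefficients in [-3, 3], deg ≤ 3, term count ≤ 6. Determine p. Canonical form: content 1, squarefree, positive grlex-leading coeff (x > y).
3*x^2 - y^2 + 2*x + 2*y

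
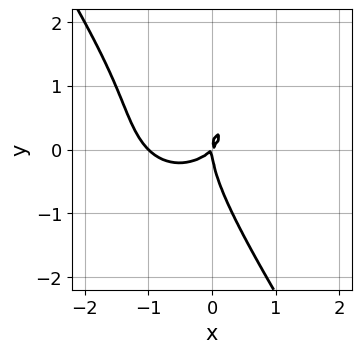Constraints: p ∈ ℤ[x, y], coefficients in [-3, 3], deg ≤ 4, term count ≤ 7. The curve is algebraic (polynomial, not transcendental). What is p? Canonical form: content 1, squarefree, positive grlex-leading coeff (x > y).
3*x^3 + 2*x*y^2 + 2*y^3 + 3*x^2 - 3*x*y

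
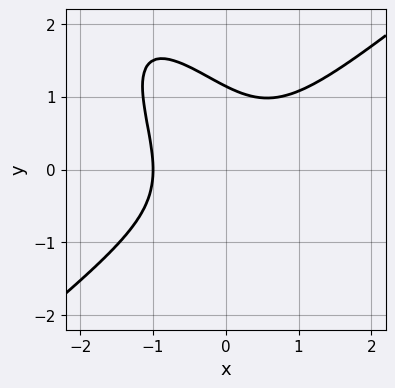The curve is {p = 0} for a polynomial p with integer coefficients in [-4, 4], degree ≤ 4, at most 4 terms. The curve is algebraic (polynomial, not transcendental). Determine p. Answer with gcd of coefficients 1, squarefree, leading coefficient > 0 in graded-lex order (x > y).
3*x^3 - 3*x*y^2 - 2*y^3 + 3

First, deg p = 3. No degree-2 curve has this shape.
Next, observable constraints: it meets the x-axis at x = -1 (among the integer gridlines).
Finally, assembling these constraints gives the stated polynomial.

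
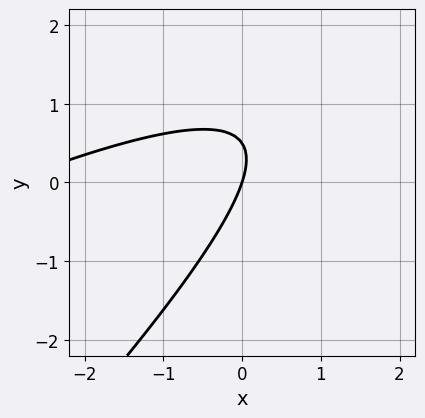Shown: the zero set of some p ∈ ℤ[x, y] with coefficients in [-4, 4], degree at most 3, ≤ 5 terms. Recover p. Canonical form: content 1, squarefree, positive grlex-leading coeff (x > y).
First, deg p = 2.
Then, against the integer gridlines: it meets the x-axis at x = 0 (among the integer gridlines); one y-axis crossing is at y = 0.
Finally, matching integer coefficients to the picture gives p.

x^2 - 3*x*y + 2*y^2 + 3*x - y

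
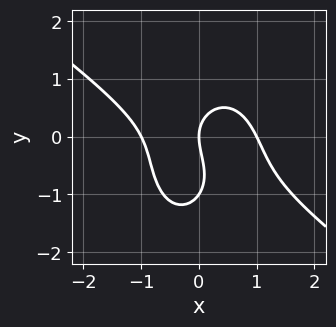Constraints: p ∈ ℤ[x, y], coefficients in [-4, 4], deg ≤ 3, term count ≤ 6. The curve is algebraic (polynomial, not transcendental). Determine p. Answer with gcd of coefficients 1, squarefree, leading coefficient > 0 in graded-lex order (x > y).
The degree is 3 — a generic line meets the curve in up to 3 points.
Checking where it meets the axes: the y-axis gridline crossings are at y ∈ {-1, 0}; among the integer gridlines, it crosses the x-axis at x ∈ {-1, 0, 1}.
Putting this together gives p.

3*x^3 + 3*x^2*y + 2*y^3 + 2*y^2 - 3*x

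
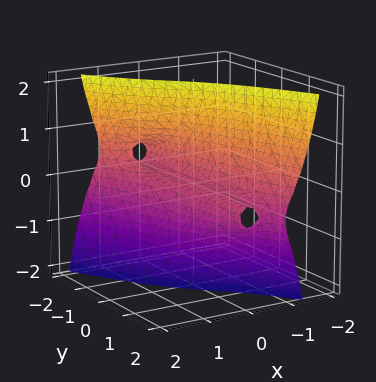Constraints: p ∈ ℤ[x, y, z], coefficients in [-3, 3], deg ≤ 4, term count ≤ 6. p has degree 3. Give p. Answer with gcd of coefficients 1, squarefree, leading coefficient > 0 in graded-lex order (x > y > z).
2*x^3 + x^2*y + x*z^2 + y*z^2 + z

First, the degree is 3 — the shape is more complex than any degree-2 surface.
Then, reading off the gridlines: it meets the x-axis at x = 0 (among the integer gridlines); it crosses the z-axis at the gridline z = 0.
Finally, the integer polynomial consistent with all of this is the stated p.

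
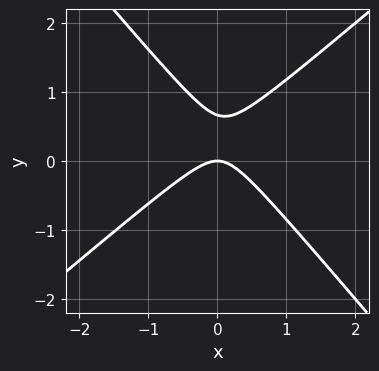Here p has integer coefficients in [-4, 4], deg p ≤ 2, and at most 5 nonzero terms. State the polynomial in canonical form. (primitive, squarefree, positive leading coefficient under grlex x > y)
3*x^2 - x*y - 3*y^2 + 2*y

1. Degree: the shape is more complex than any degree-1 curve, so deg p = 2.
2. From the axis intercepts and sections: it meets the y-axis at y = 0 (among the integer gridlines); it meets the x-axis at x = 0 (among the integer gridlines).
3. Matching integer coefficients to the picture gives p.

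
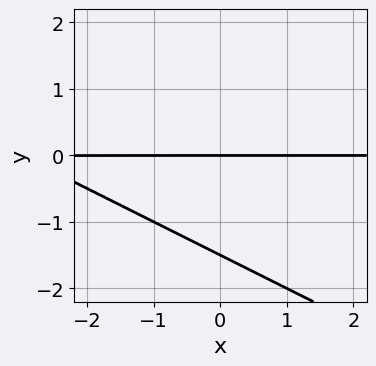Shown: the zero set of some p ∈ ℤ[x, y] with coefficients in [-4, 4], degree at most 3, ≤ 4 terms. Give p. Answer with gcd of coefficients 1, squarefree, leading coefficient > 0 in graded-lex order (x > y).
x*y + 2*y^2 + 3*y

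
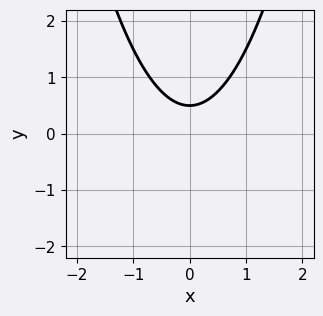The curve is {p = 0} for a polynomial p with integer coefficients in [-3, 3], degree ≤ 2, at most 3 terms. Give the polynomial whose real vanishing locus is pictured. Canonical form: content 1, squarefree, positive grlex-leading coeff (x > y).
2*x^2 - 2*y + 1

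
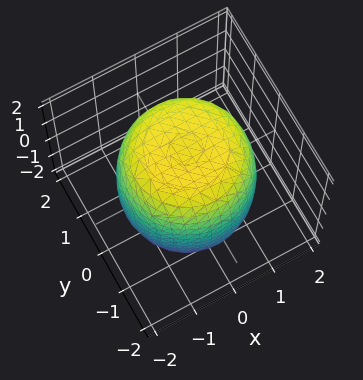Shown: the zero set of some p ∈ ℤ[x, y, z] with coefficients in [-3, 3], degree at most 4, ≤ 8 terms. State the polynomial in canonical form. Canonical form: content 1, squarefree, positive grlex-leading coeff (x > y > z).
x^4 + 2*x^2*y^2 + y^4 - x^2 - y^2 + z^2 - 3

First, the degree is 4 — the shape is more complex than any degree-3 surface.
Then, symmetries: the surface is invariant under rotation about z: p = q(x² + y², z).
Then, against the integer gridlines: a circular section at z = 0 has radius between 1 and 2.
Finally, matching integer coefficients to the picture gives p.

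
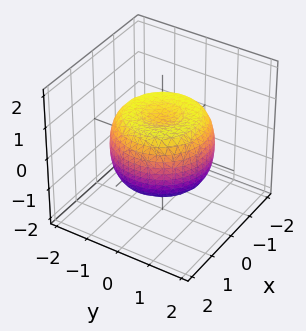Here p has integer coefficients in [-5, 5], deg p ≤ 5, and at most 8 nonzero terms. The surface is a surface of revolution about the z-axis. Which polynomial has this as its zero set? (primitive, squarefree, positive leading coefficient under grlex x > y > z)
Degree: the shape is more complex than any degree-3 surface, so deg p = 4.
Symmetries: rotational symmetry about the z-axis ⇒ p depends on x, y only through x² + y².
Reading off the gridlines: a circular section at z = -1 has radius between 0 and 1.
Putting this together gives p.

2*x^4 + 4*x^2*y^2 + 2*y^4 - 3*x^2 - 3*y^2 + 3*z^2 - 2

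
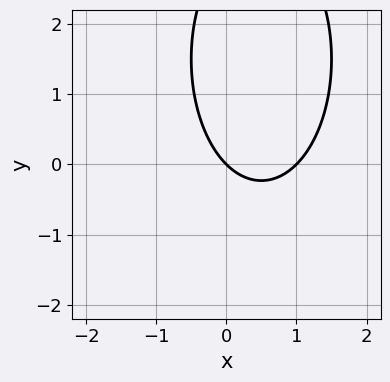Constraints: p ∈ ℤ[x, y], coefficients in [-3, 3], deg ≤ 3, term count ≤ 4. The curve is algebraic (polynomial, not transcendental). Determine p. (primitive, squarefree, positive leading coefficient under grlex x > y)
3*x^2 + y^2 - 3*x - 3*y

(a) The degree is 2 — a generic line meets the curve in up to 2 points.
(b) Against the integer gridlines: among the integer gridlines, it crosses the x-axis at x ∈ {0, 1}; it crosses the y-axis at the gridline y = 0.
(c) Solving for integer coefficients yields p as stated.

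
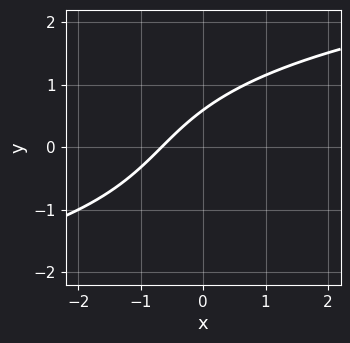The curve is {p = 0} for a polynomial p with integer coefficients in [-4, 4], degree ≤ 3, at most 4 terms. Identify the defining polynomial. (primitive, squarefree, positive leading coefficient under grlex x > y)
First, deg p = 3.
Finally, solving for integer coefficients yields p as stated.

y^3 - 3*x + 3*y - 2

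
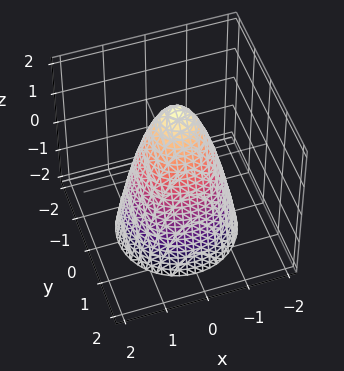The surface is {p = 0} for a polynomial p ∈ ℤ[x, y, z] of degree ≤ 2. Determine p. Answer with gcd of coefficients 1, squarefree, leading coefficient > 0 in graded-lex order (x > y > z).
2*x^2 + 2*y^2 + z - 2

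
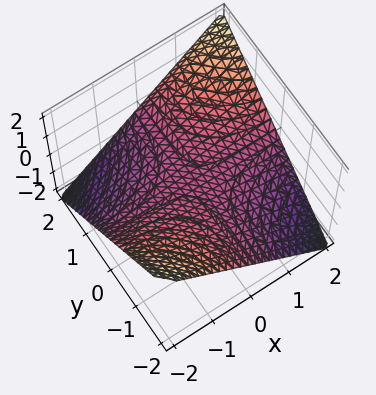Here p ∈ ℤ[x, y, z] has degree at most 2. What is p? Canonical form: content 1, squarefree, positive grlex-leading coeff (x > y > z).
x*y - 2*z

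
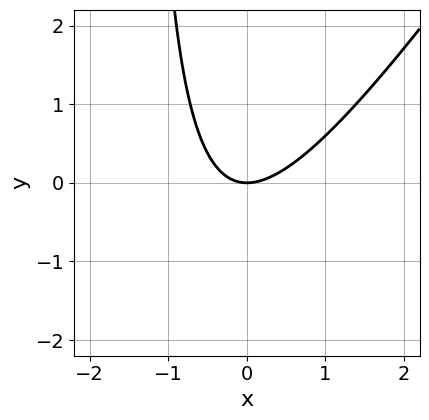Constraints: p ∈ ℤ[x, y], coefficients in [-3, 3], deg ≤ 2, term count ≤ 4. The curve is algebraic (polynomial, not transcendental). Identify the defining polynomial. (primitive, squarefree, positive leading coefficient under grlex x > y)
3*x^2 - 2*x*y - 3*y

1. deg p = 2. A generic line meets the curve in up to 2 points.
2. From the visible intercepts: it meets the y-axis at y = 0 (among the integer gridlines); it crosses the x-axis at the gridline x = 0.
3. These observations pin down the coefficients.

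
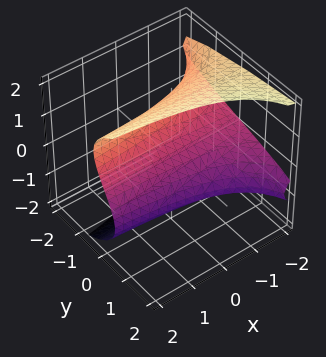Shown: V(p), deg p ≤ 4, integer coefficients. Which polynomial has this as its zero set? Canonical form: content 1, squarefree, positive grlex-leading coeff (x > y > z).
z^3 - x*y - 3*y - 3*z

1. Degree: a generic line meets the surface in up to 3 points, so deg p = 3.
2. Checking where it meets the axes: it crosses the z-axis at the gridline z = 0; the visible x-axis segment lies entirely on the surface.
3. These observations pin down the coefficients.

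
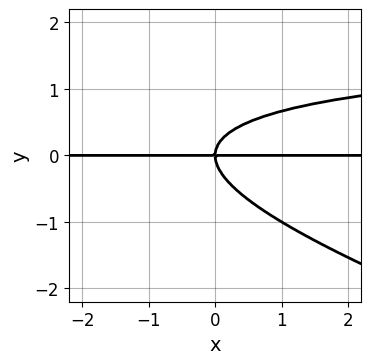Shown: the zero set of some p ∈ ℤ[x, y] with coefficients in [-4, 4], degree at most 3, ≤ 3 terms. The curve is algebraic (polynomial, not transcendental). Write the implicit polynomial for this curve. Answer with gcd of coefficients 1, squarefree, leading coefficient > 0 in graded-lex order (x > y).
x*y^2 + 3*y^3 - 2*x*y

(a) The degree is 3 — a generic line meets the curve in up to 3 points.
(b) From the visible intercepts: the visible x-axis segment lies entirely on the curve; it crosses the y-axis at the gridline y = 0.
(c) The integer polynomial consistent with all of this is the stated p.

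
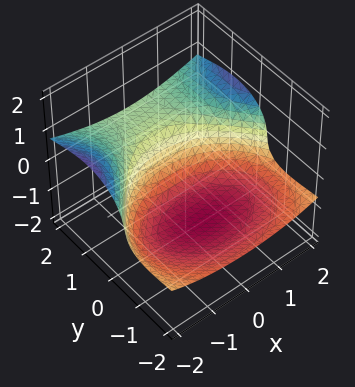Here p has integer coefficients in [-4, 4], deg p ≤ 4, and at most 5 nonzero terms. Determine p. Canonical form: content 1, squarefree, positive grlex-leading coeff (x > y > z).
1. Degree: no degree-2 surface has this shape, so deg p = 3.
2. Observable constraints: one y-axis crossing is at y = 1.
3. Putting this together gives p.

2*y^2*z + 2*z^3 - x^2 - 3*y + 3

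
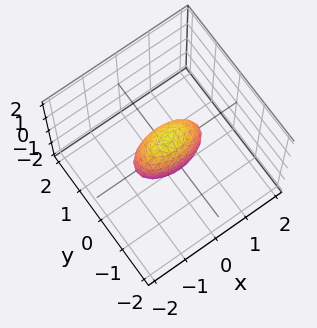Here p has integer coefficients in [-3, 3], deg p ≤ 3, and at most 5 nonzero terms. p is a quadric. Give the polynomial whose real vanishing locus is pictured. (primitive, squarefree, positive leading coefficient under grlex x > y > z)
The degree is 2 — a closed, bounded, convex surface; a quadric.
Symmetries: the x ↦ −x reflection is a symmetry, so x appears only in even powers; it's symmetric under z → −z, forcing even powers of z; mirror symmetry y ↦ −y ⇒ only even powers of y.
Against the integer gridlines: among the integer gridlines, it crosses the x-axis at x ∈ {-1, 1}; among the integer gridlines, it crosses the z-axis at z ∈ {-1, 1}.
Putting this together gives p.

x^2 + 3*y^2 + z^2 - 1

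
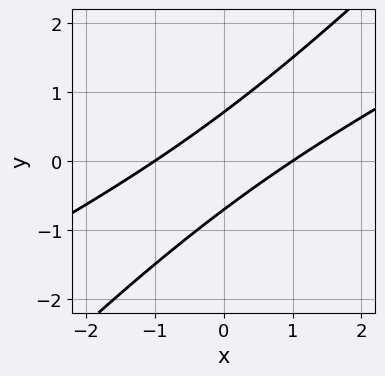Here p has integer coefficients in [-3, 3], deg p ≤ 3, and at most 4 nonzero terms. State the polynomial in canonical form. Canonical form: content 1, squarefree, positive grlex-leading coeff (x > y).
x^2 - 3*x*y + 2*y^2 - 1

First, deg p = 2. A generic line meets the curve in up to 2 points.
Next, against the integer gridlines: the x-axis gridline crossings are at x ∈ {-1, 1}.
Finally, together with the visible shape, these determine p as stated.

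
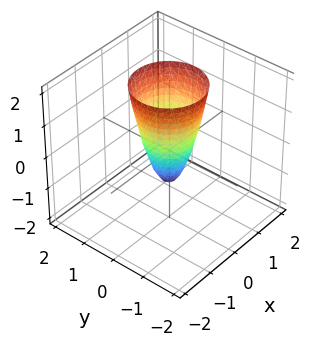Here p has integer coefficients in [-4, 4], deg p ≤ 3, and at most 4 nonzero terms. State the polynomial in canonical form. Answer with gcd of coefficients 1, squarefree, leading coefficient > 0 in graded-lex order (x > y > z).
3*x^2 + 3*y^2 - z - 1

First, deg p = 2. No degree-1 surface has this shape.
Next, symmetry: the z-axis is an axis of rotation, so x and y enter only as x² + y².
Next, observable constraints: it crosses the z-axis at the gridline z = -1; a circular section at z = 2 has radius exactly 1.
Finally, matching integer coefficients to the picture gives p.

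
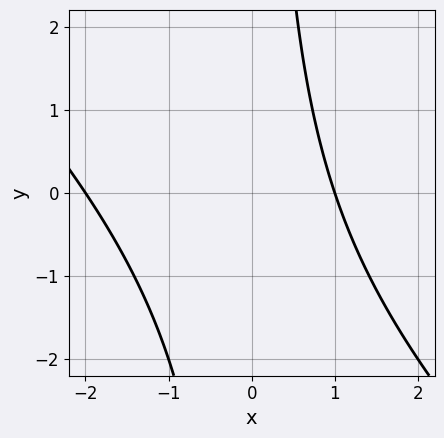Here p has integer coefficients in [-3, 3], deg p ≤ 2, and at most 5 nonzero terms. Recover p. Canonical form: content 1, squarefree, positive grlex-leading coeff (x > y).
(a) The degree is 2 — no degree-1 curve has this shape.
(b) Reading off the gridlines: no y-intercept at any integer in the box; the x-axis gridline crossings are at x ∈ {-2, 1}.
(c) Assembling these constraints gives the stated polynomial.

x^2 + x*y + x - 2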